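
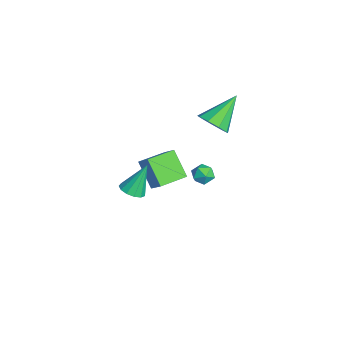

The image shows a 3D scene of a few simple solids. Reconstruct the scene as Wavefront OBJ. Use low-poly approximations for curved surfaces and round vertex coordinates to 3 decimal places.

v 3.773 -3.707 1.123
v 4.376 -3.4 1.058
v 3.547 -2.933 2.677
v 4.118 -3.164 0.903
v 3.75 -3.1 0.818
v 3.389 -3.229 0.829
v 3.15 -3.51 0.934
v 3.11 -3.853 1.1
v 3.279 -4.15 1.272
v 3.606 -4.306 1.398
v 3.986 -4.272 1.436
v 4.298 -4.059 1.375
v 4.444 -3.734 1.234
v -3.084 -2.244 -2.802
v -2.365 -1.884 -2.066
v -3.772 -0.756 -2.856
v -3.052 -0.396 -2.121
v -1.988 -1.784 -4.099
v -1.268 -1.424 -3.364
v -2.675 -0.296 -4.154
v -1.956 0.064 -3.418
v -0.443 1.031 1.797
v 0.37 1.157 2.208
v -1.317 2.409 3.103
v 0.303 1.564 1.733
v -0.113 1.722 1.288
v -0.684 1.556 1.081
v -1.142 1.145 1.21
v -1.273 0.679 1.613
v -1.016 0.379 2.102
v -0.491 0.383 2.449
v 0.056 0.69 2.491
v 1.524 0.541 0.187
v 2.031 0.185 -0.016
v 0.929 0.135 -0.584
v 1.436 -0.221 -0.787
v 1.149 -0.358 -0.218
v 1.517 -0.107 0.259
v 1.443 0.427 -0.859
v 1.811 0.678 -0.382
v 1.981 0.115 -0.662
v 1.799 -0.37 -0.266
v 1.161 0.69 -0.334
v 0.979 0.205 0.062
f 2 1 4
f 2 4 3
f 4 1 5
f 4 5 3
f 5 1 6
f 5 6 3
f 6 1 7
f 6 7 3
f 7 1 8
f 7 8 3
f 8 1 9
f 8 9 3
f 9 1 10
f 9 10 3
f 10 1 11
f 10 11 3
f 11 1 12
f 11 12 3
f 12 1 13
f 12 13 3
f 13 1 2
f 13 2 3
f 15 17 14
f 18 15 14
f 14 17 16
f 16 18 14
f 15 21 17
f 19 15 18
f 19 21 15
f 17 21 16
f 20 18 16
f 16 21 20
f 20 19 18
f 21 19 20
f 23 22 25
f 23 25 24
f 25 22 26
f 25 26 24
f 26 22 27
f 26 27 24
f 27 22 28
f 27 28 24
f 28 22 29
f 28 29 24
f 29 22 30
f 29 30 24
f 30 22 31
f 30 31 24
f 31 22 32
f 31 32 24
f 32 22 23
f 32 23 24
f 33 44 38
f 33 38 34
f 33 34 40
f 33 40 43
f 33 43 44
f 34 38 42
f 38 44 37
f 44 43 35
f 43 40 39
f 40 34 41
f 36 42 37
f 36 37 35
f 36 35 39
f 36 39 41
f 36 41 42
f 37 42 38
f 35 37 44
f 39 35 43
f 41 39 40
f 42 41 34



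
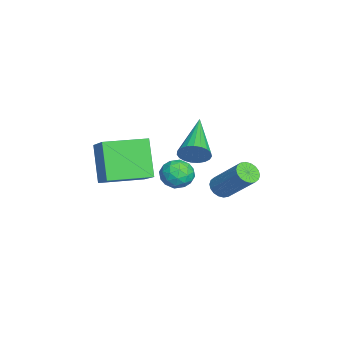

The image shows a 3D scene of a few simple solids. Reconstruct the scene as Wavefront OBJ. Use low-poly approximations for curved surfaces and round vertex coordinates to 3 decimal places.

v 1.883 -0.55 -0.097
v 2.104 -0.826 0.461
v -0.063 -0.43 0.737
v 2.142 -0.558 0.51
v 2.135 -0.29 0.455
v 2.084 -0.066 0.304
v 1.999 0.074 0.085
v 1.893 0.106 -0.167
v 1.786 0.025 -0.406
v 1.695 -0.156 -0.591
v 1.637 -0.404 -0.692
v 1.621 -0.678 -0.689
v 1.651 -0.93 -0.584
v 1.721 -1.116 -0.394
v 1.818 -1.204 -0.153
v 1.927 -1.179 0.097
v 2.028 -1.045 0.315
v 2.043 0.47 -1.745
v 2.441 0.573 -2.065
v 3.234 1.574 -0.754
v 2.837 1.47 -0.435
v 2.294 0.746 -2.108
v 3.087 1.747 -0.797
v 2.097 0.864 -2.079
v 2.89 1.865 -0.769
v 1.89 0.905 -1.985
v 2.683 1.906 -0.674
v 1.713 0.859 -1.843
v 2.506 1.86 -0.532
v 1.601 0.736 -1.681
v 2.395 1.737 -0.371
v 1.578 0.56 -1.533
v 2.371 1.561 -0.222
v 1.646 0.366 -1.426
v 2.439 1.367 -0.115
v 1.793 0.193 -1.383
v 2.586 1.194 -0.072
v 1.99 0.075 -1.411
v 2.783 1.076 -0.101
v 2.197 0.034 -1.506
v 2.99 1.035 -0.195
v 2.374 0.08 -1.648
v 3.167 1.081 -0.337
v 2.485 0.203 -1.809
v 3.279 1.204 -0.499
v 2.509 0.379 -1.958
v 3.302 1.38 -0.647
v 0.325 -0.581 -2.22
v 0.581 -0.854 -1.586
v 0.119 -1.686 -2.614
v 0.375 -1.959 -1.98
v -0.262 -1.591 -1.991
v -0.135 -0.909 -1.748
v 0.835 -1.631 -2.452
v 0.962 -0.949 -2.209
v 0.896 -1.503 -1.73
v 0.218 -1.479 -1.445
v 0.482 -1.061 -2.755
v -0.196 -1.037 -2.47
v 0.471 -0.62 -1.869
v 0.229 -1.92 -2.331
v -0.146 -1.703 -2.338
v 0.005 -1.864 -1.966
v 0.05 -0.652 -1.964
v 0.2 -0.813 -1.591
v -0.295 -1.246 -1.829
v 0.5 -1.727 -2.609
v 0.65 -1.888 -2.236
v 0.695 -0.676 -2.234
v 0.846 -0.837 -1.862
v 0.995 -1.294 -2.371
v 0.807 -1.163 -1.58
v 0.686 -1.812 -1.812
v 0.956 -1.62 -2.089
v 1.031 -1.218 -1.946
v 0.408 -1.148 -1.413
v 0.287 -1.798 -1.644
v -0.087 -1.582 -1.651
v -0.013 -1.18 -1.508
v 0.594 -1.53 -1.497
v 0.413 -0.742 -2.556
v 0.292 -1.392 -2.787
v 0.713 -1.36 -2.692
v 0.787 -0.958 -2.549
v 0.014 -0.728 -2.388
v -0.107 -1.377 -2.62
v -0.331 -1.322 -2.254
v -0.256 -0.92 -2.111
v 0.106 -1.01 -2.703
v 2.021 -4.149 -1.68
v 1.051 -4.398 -0.184
v 1.494 -2.45 -1.739
v 0.523 -2.698 -0.243
v 3.417 -3.682 -0.697
v 2.446 -3.93 0.799
v 2.889 -1.982 -0.756
v 1.919 -2.231 0.74
f 2 1 4
f 2 4 3
f 4 1 5
f 4 5 3
f 5 1 6
f 5 6 3
f 6 1 7
f 6 7 3
f 7 1 8
f 7 8 3
f 8 1 9
f 8 9 3
f 9 1 10
f 9 10 3
f 10 1 11
f 10 11 3
f 11 1 12
f 11 12 3
f 12 1 13
f 12 13 3
f 13 1 14
f 13 14 3
f 14 1 15
f 14 15 3
f 15 1 16
f 15 16 3
f 16 1 17
f 16 17 3
f 17 1 2
f 17 2 3
f 19 18 22
f 19 22 20
f 20 22 23
f 20 23 21
f 22 18 24
f 22 24 23
f 23 24 25
f 23 25 21
f 24 18 26
f 24 26 25
f 25 26 27
f 25 27 21
f 26 18 28
f 26 28 27
f 27 28 29
f 27 29 21
f 28 18 30
f 28 30 29
f 29 30 31
f 29 31 21
f 30 18 32
f 30 32 31
f 31 32 33
f 31 33 21
f 32 18 34
f 32 34 33
f 33 34 35
f 33 35 21
f 34 18 36
f 34 36 35
f 35 36 37
f 35 37 21
f 36 18 38
f 36 38 37
f 37 38 39
f 37 39 21
f 38 18 40
f 38 40 39
f 39 40 41
f 39 41 21
f 40 18 42
f 40 42 41
f 41 42 43
f 41 43 21
f 42 18 44
f 42 44 43
f 43 44 45
f 43 45 21
f 44 18 46
f 44 46 45
f 45 46 47
f 45 47 21
f 46 18 19
f 46 19 47
f 47 19 20
f 47 20 21
f 48 85 64
f 85 59 88
f 64 88 53
f 85 88 64
f 48 64 60
f 64 53 65
f 60 65 49
f 64 65 60
f 48 60 69
f 60 49 70
f 69 70 55
f 60 70 69
f 48 69 81
f 69 55 84
f 81 84 58
f 69 84 81
f 48 81 85
f 81 58 89
f 85 89 59
f 81 89 85
f 49 65 76
f 65 53 79
f 76 79 57
f 65 79 76
f 53 88 66
f 88 59 87
f 66 87 52
f 88 87 66
f 59 89 86
f 89 58 82
f 86 82 50
f 89 82 86
f 58 84 83
f 84 55 71
f 83 71 54
f 84 71 83
f 55 70 75
f 70 49 72
f 75 72 56
f 70 72 75
f 51 77 63
f 77 57 78
f 63 78 52
f 77 78 63
f 51 63 61
f 63 52 62
f 61 62 50
f 63 62 61
f 51 61 68
f 61 50 67
f 68 67 54
f 61 67 68
f 51 68 73
f 68 54 74
f 73 74 56
f 68 74 73
f 51 73 77
f 73 56 80
f 77 80 57
f 73 80 77
f 52 78 66
f 78 57 79
f 66 79 53
f 78 79 66
f 50 62 86
f 62 52 87
f 86 87 59
f 62 87 86
f 54 67 83
f 67 50 82
f 83 82 58
f 67 82 83
f 56 74 75
f 74 54 71
f 75 71 55
f 74 71 75
f 57 80 76
f 80 56 72
f 76 72 49
f 80 72 76
f 91 93 90
f 94 91 90
f 90 93 92
f 92 94 90
f 91 97 93
f 95 91 94
f 95 97 91
f 93 97 92
f 96 94 92
f 92 97 96
f 96 95 94
f 97 95 96



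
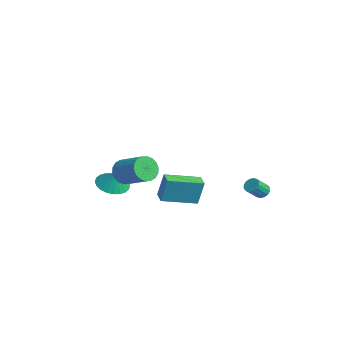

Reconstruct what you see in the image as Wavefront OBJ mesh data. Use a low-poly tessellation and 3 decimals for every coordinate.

v -2.153 -2.498 -2.764
v -1.273 -2.786 -3.114
v -1.707 -2.362 -1.756
v -1.257 -2.404 -3.173
v -1.377 -2.037 -3.17
v -1.615 -1.74 -3.104
v -1.935 -1.559 -2.987
v -2.288 -1.52 -2.836
v -2.621 -1.63 -2.674
v -2.883 -1.873 -2.525
v -3.033 -2.21 -2.413
v -3.049 -2.592 -2.354
v -2.929 -2.959 -2.358
v -2.691 -3.256 -2.423
v -2.371 -3.438 -2.54
v -2.018 -3.476 -2.691
v -1.685 -3.366 -2.853
v -1.423 -3.123 -3.002
v 0.305 -0.815 -2.766
v 0.472 -0.494 -1.217
v 0.601 1.214 -3.219
v 0.768 1.536 -1.67
v 1.172 -0.956 -2.83
v 1.339 -0.634 -1.281
v 1.468 1.074 -3.283
v 1.635 1.395 -1.734
v 3.101 4.147 -2.153
v 3.378 3.903 -2.49
v 3.597 3.149 -1.763
v 3.319 3.393 -1.427
v 3.543 4.064 -2.372
v 3.761 3.31 -1.645
v 3.589 4.248 -2.196
v 3.807 3.494 -1.469
v 3.504 4.404 -2.008
v 3.723 3.65 -1.281
v 3.311 4.492 -1.859
v 3.53 3.738 -1.132
v 3.062 4.487 -1.789
v 3.281 3.733 -1.062
v 2.823 4.391 -1.817
v 3.042 3.637 -1.09
v 2.659 4.23 -1.935
v 2.877 3.476 -1.208
v 2.613 4.046 -2.111
v 2.831 3.292 -1.384
v 2.697 3.89 -2.299
v 2.916 3.136 -1.572
v 2.89 3.802 -2.448
v 3.109 3.048 -1.721
v 3.139 3.807 -2.518
v 3.358 3.053 -1.791
v 3.179 -3.743 0.802
v 3.645 -4.259 0.366
v 5.086 -3.612 1.143
v 4.621 -3.097 1.578
v 3.628 -3.964 0.152
v 5.07 -3.317 0.929
v 3.523 -3.625 0.066
v 4.964 -2.979 0.843
v 3.349 -3.31 0.127
v 4.79 -2.664 0.903
v 3.142 -3.08 0.32
v 4.583 -2.434 1.097
v 2.942 -2.982 0.61
v 4.383 -2.336 1.386
v 2.789 -3.035 0.937
v 4.23 -2.389 1.713
v 2.714 -3.228 1.237
v 4.155 -2.581 2.014
v 2.73 -3.523 1.451
v 4.172 -2.876 2.228
v 2.836 -3.861 1.537
v 4.277 -3.215 2.314
v 3.01 -4.176 1.477
v 4.451 -3.53 2.253
v 3.217 -4.406 1.283
v 4.658 -3.76 2.06
v 3.417 -4.504 0.994
v 4.858 -3.858 1.77
v 3.57 -4.451 0.667
v 5.011 -3.805 1.443
f 2 1 4
f 2 4 3
f 4 1 5
f 4 5 3
f 5 1 6
f 5 6 3
f 6 1 7
f 6 7 3
f 7 1 8
f 7 8 3
f 8 1 9
f 8 9 3
f 9 1 10
f 9 10 3
f 10 1 11
f 10 11 3
f 11 1 12
f 11 12 3
f 12 1 13
f 12 13 3
f 13 1 14
f 13 14 3
f 14 1 15
f 14 15 3
f 15 1 16
f 15 16 3
f 16 1 17
f 16 17 3
f 17 1 18
f 17 18 3
f 18 1 2
f 18 2 3
f 20 22 19
f 23 20 19
f 19 22 21
f 21 23 19
f 20 26 22
f 24 20 23
f 24 26 20
f 22 26 21
f 25 23 21
f 21 26 25
f 25 24 23
f 26 24 25
f 28 27 31
f 28 31 29
f 29 31 32
f 29 32 30
f 31 27 33
f 31 33 32
f 32 33 34
f 32 34 30
f 33 27 35
f 33 35 34
f 34 35 36
f 34 36 30
f 35 27 37
f 35 37 36
f 36 37 38
f 36 38 30
f 37 27 39
f 37 39 38
f 38 39 40
f 38 40 30
f 39 27 41
f 39 41 40
f 40 41 42
f 40 42 30
f 41 27 43
f 41 43 42
f 42 43 44
f 42 44 30
f 43 27 45
f 43 45 44
f 44 45 46
f 44 46 30
f 45 27 47
f 45 47 46
f 46 47 48
f 46 48 30
f 47 27 49
f 47 49 48
f 48 49 50
f 48 50 30
f 49 27 51
f 49 51 50
f 50 51 52
f 50 52 30
f 51 27 28
f 51 28 52
f 52 28 29
f 52 29 30
f 54 53 57
f 54 57 55
f 55 57 58
f 55 58 56
f 57 53 59
f 57 59 58
f 58 59 60
f 58 60 56
f 59 53 61
f 59 61 60
f 60 61 62
f 60 62 56
f 61 53 63
f 61 63 62
f 62 63 64
f 62 64 56
f 63 53 65
f 63 65 64
f 64 65 66
f 64 66 56
f 65 53 67
f 65 67 66
f 66 67 68
f 66 68 56
f 67 53 69
f 67 69 68
f 68 69 70
f 68 70 56
f 69 53 71
f 69 71 70
f 70 71 72
f 70 72 56
f 71 53 73
f 71 73 72
f 72 73 74
f 72 74 56
f 73 53 75
f 73 75 74
f 74 75 76
f 74 76 56
f 75 53 77
f 75 77 76
f 76 77 78
f 76 78 56
f 77 53 79
f 77 79 78
f 78 79 80
f 78 80 56
f 79 53 81
f 79 81 80
f 80 81 82
f 80 82 56
f 81 53 54
f 81 54 82
f 82 54 55
f 82 55 56



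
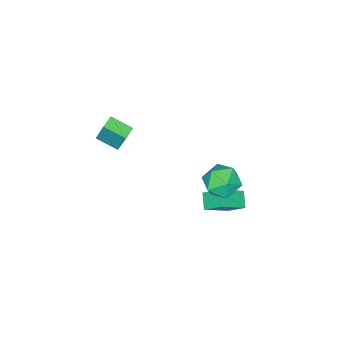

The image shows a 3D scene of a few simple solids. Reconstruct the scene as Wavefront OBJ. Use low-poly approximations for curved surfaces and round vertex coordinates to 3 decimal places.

v 1.236 -4.409 -0.172
v 1.33 -3.776 1.349
v 0.906 -3.213 -0.65
v 1 -2.579 0.87
v 2.02 -4.241 -0.29
v 2.114 -3.607 1.23
v 1.69 -3.044 -0.769
v 1.784 -2.411 0.752
v 0.533 1.605 -2.329
v 0.345 2.539 -1.551
v -0.829 2.123 -3.28
v -1.017 3.057 -2.502
v 1.137 2.183 -2.878
v 0.949 3.117 -2.1
v -0.225 2.701 -3.829
v -0.413 3.635 -3.051
v -0.022 3.283 0.186
v 0.655 3.572 -0.637
v 1.385 2.808 1.177
v 2.062 3.097 0.354
v 1.502 3.872 0.906
v 0.632 4.166 0.293
v 1.408 2.214 0.247
v 0.538 2.508 -0.366
v 1.539 2.911 -0.599
v 1.597 3.936 -0.192
v 0.443 2.444 0.732
v 0.501 3.469 1.139
f 2 4 1
f 5 2 1
f 1 4 3
f 3 5 1
f 2 8 4
f 6 2 5
f 6 8 2
f 4 8 3
f 7 5 3
f 3 8 7
f 7 6 5
f 8 6 7
f 10 12 9
f 13 10 9
f 9 12 11
f 11 13 9
f 10 16 12
f 14 10 13
f 14 16 10
f 12 16 11
f 15 13 11
f 11 16 15
f 15 14 13
f 16 14 15
f 17 28 22
f 17 22 18
f 17 18 24
f 17 24 27
f 17 27 28
f 18 22 26
f 22 28 21
f 28 27 19
f 27 24 23
f 24 18 25
f 20 26 21
f 20 21 19
f 20 19 23
f 20 23 25
f 20 25 26
f 21 26 22
f 19 21 28
f 23 19 27
f 25 23 24
f 26 25 18



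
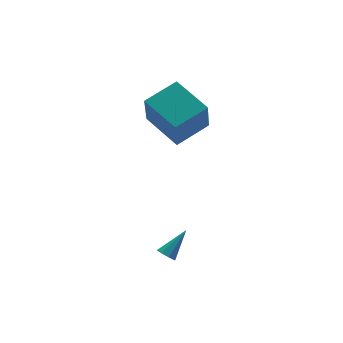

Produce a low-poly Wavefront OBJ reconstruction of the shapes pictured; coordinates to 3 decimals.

v -1.702 2.296 2.458
v -2.19 1.607 4.304
v -2.127 4.333 3.106
v -2.615 3.644 4.952
v 0.095 2.496 3.008
v -0.393 1.807 4.854
v -0.33 4.533 3.656
v -0.818 3.844 5.502
v -4.287 -1.227 -1.621
v -3.985 -1.104 -2
v -3.113 -0.953 -0.599
v -4.175 -0.803 -1.862
v -4.431 -0.749 -1.583
v -4.603 -0.976 -1.326
v -4.589 -1.349 -1.242
v -4.398 -1.65 -1.38
v -4.142 -1.704 -1.66
v -3.971 -1.477 -1.917
f 2 4 1
f 5 2 1
f 1 4 3
f 3 5 1
f 2 8 4
f 6 2 5
f 6 8 2
f 4 8 3
f 7 5 3
f 3 8 7
f 7 6 5
f 8 6 7
f 10 9 12
f 10 12 11
f 12 9 13
f 12 13 11
f 13 9 14
f 13 14 11
f 14 9 15
f 14 15 11
f 15 9 16
f 15 16 11
f 16 9 17
f 16 17 11
f 17 9 18
f 17 18 11
f 18 9 10
f 18 10 11



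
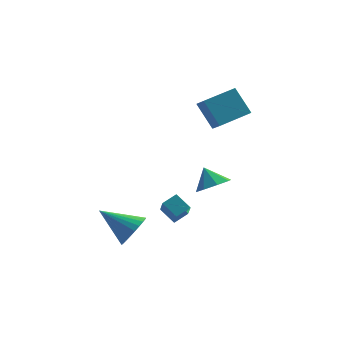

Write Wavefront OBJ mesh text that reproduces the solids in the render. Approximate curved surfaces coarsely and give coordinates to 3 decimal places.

v 1.74 -1.404 -1.606
v 2.385 -0.727 -1.866
v 1.38 -0.696 -0.654
v 1.724 -0.629 -2.189
v 1.072 -0.985 -2.171
v 0.812 -1.586 -1.822
v 1.096 -2.081 -1.346
v 1.757 -2.179 -1.023
v 2.408 -1.823 -1.041
v 2.668 -1.222 -1.39
v 1.268 0.622 3.229
v 1.46 -0.184 3.89
v 3.016 1.315 3.568
v 3.207 0.509 4.228
v 1.893 -0.309 1.912
v 2.084 -1.115 2.572
v 3.64 0.384 2.25
v 3.832 -0.422 2.911
v -0.326 -2.365 -2.975
v -0.9 -1.64 -2.399
v -0.273 -1.47 -4.05
v -0.847 -0.744 -3.474
v 0.447 -2.016 -2.646
v -0.127 -1.29 -2.07
v 0.5 -1.12 -3.721
v -0.074 -0.395 -3.145
v -2.645 -3.389 -3.04
v -1.99 -2.728 -2.675
v -4.195 -2.451 -1.96
v -2.107 -2.547 -3
v -2.306 -2.495 -3.332
v -2.557 -2.578 -3.619
v -2.821 -2.785 -3.818
v -3.059 -3.084 -3.898
v -3.233 -3.43 -3.848
v -3.318 -3.769 -3.675
v -3.3 -4.051 -3.406
v -3.183 -4.231 -3.081
v -2.984 -4.284 -2.749
v -2.733 -4.2 -2.462
v -2.469 -3.993 -2.263
v -2.231 -3.694 -2.183
v -2.057 -3.349 -2.233
v -1.972 -3.01 -2.406
f 2 1 4
f 2 4 3
f 4 1 5
f 4 5 3
f 5 1 6
f 5 6 3
f 6 1 7
f 6 7 3
f 7 1 8
f 7 8 3
f 8 1 9
f 8 9 3
f 9 1 10
f 9 10 3
f 10 1 2
f 10 2 3
f 12 14 11
f 15 12 11
f 11 14 13
f 13 15 11
f 12 18 14
f 16 12 15
f 16 18 12
f 14 18 13
f 17 15 13
f 13 18 17
f 17 16 15
f 18 16 17
f 20 22 19
f 23 20 19
f 19 22 21
f 21 23 19
f 20 26 22
f 24 20 23
f 24 26 20
f 22 26 21
f 25 23 21
f 21 26 25
f 25 24 23
f 26 24 25
f 28 27 30
f 28 30 29
f 30 27 31
f 30 31 29
f 31 27 32
f 31 32 29
f 32 27 33
f 32 33 29
f 33 27 34
f 33 34 29
f 34 27 35
f 34 35 29
f 35 27 36
f 35 36 29
f 36 27 37
f 36 37 29
f 37 27 38
f 37 38 29
f 38 27 39
f 38 39 29
f 39 27 40
f 39 40 29
f 40 27 41
f 40 41 29
f 41 27 42
f 41 42 29
f 42 27 43
f 42 43 29
f 43 27 44
f 43 44 29
f 44 27 28
f 44 28 29



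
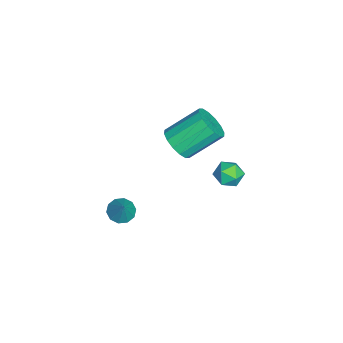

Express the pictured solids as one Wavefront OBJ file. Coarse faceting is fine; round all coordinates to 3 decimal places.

v -3.046 -2.337 -3.848
v -2.496 -2.391 -4.19
v -2.354 -2.103 -2.772
v -2.612 -2.006 -4.2
v -2.893 -1.748 -4.075
v -3.233 -1.715 -3.863
v -3.501 -1.919 -3.645
v -3.596 -2.284 -3.505
v -3.481 -2.668 -3.495
v -3.2 -2.927 -3.62
v -2.86 -2.96 -3.832
v -2.591 -2.755 -4.05
v -3.225 0.065 1.104
v -2.526 0.513 0.88
v -3.056 1.904 2.013
v -3.755 1.455 2.236
v -2.839 0.633 0.587
v -3.368 2.024 1.719
v -3.255 0.6 0.432
v -3.784 1.991 1.564
v -3.663 0.425 0.457
v -4.192 1.815 1.589
v -3.954 0.152 0.655
v -4.483 1.543 1.788
v -4.05 -0.143 0.974
v -4.579 1.247 2.106
v -3.924 -0.384 1.327
v -4.454 1.007 2.46
v -3.612 -0.504 1.621
v -4.141 0.887 2.753
v -3.196 -0.471 1.776
v -3.725 0.92 2.908
v -2.788 -0.295 1.751
v -3.317 1.095 2.883
v -2.497 -0.023 1.552
v -3.026 1.368 2.685
v -2.401 0.273 1.234
v -2.93 1.663 2.366
v -3.07 2.595 -0.701
v -2.783 2.986 -0.176
v -2.637 1.634 -0.224
v -2.35 2.025 0.301
v -3.06 1.95 0.259
v -3.327 2.544 -0.036
v -2.093 2.076 -0.364
v -2.36 2.67 -0.659
v -2.179 2.665 0.033
v -2.776 2.587 0.418
v -2.644 2.033 -0.818
v -3.241 1.955 -0.433
f 2 1 4
f 2 4 3
f 4 1 5
f 4 5 3
f 5 1 6
f 5 6 3
f 6 1 7
f 6 7 3
f 7 1 8
f 7 8 3
f 8 1 9
f 8 9 3
f 9 1 10
f 9 10 3
f 10 1 11
f 10 11 3
f 11 1 12
f 11 12 3
f 12 1 2
f 12 2 3
f 14 13 17
f 14 17 15
f 15 17 18
f 15 18 16
f 17 13 19
f 17 19 18
f 18 19 20
f 18 20 16
f 19 13 21
f 19 21 20
f 20 21 22
f 20 22 16
f 21 13 23
f 21 23 22
f 22 23 24
f 22 24 16
f 23 13 25
f 23 25 24
f 24 25 26
f 24 26 16
f 25 13 27
f 25 27 26
f 26 27 28
f 26 28 16
f 27 13 29
f 27 29 28
f 28 29 30
f 28 30 16
f 29 13 31
f 29 31 30
f 30 31 32
f 30 32 16
f 31 13 33
f 31 33 32
f 32 33 34
f 32 34 16
f 33 13 35
f 33 35 34
f 34 35 36
f 34 36 16
f 35 13 37
f 35 37 36
f 36 37 38
f 36 38 16
f 37 13 14
f 37 14 38
f 38 14 15
f 38 15 16
f 39 50 44
f 39 44 40
f 39 40 46
f 39 46 49
f 39 49 50
f 40 44 48
f 44 50 43
f 50 49 41
f 49 46 45
f 46 40 47
f 42 48 43
f 42 43 41
f 42 41 45
f 42 45 47
f 42 47 48
f 43 48 44
f 41 43 50
f 45 41 49
f 47 45 46
f 48 47 40



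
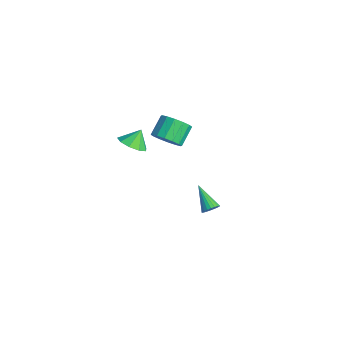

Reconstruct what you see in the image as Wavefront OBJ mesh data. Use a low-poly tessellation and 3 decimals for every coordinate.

v -3.394 -4.223 -1.596
v -2.704 -4.644 -1.137
v -3.606 -3.597 -0.704
v -2.482 -4.133 -1.444
v -2.687 -3.664 -1.821
v -3.223 -3.456 -2.094
v -3.84 -3.608 -2.133
v -4.248 -4.047 -1.921
v -4.257 -4.569 -1.557
v -3.862 -4.929 -1.211
v -3.249 -4.958 -1.045
v -3.486 -2.159 -2.012
v -2.843 -1.471 -2.198
v -3.531 -0.594 -1.334
v -4.174 -1.281 -1.148
v -3.197 -1.411 -2.541
v -3.886 -0.534 -1.678
v -3.629 -1.552 -2.742
v -4.318 -0.675 -1.879
v -4.023 -1.856 -2.748
v -4.711 -0.979 -1.884
v -4.272 -2.24 -2.556
v -4.961 -1.363 -1.693
v -4.311 -2.603 -2.218
v -5 -1.726 -1.355
v -4.129 -2.846 -1.826
v -4.817 -1.969 -0.962
v -3.774 -2.906 -1.482
v -4.463 -2.029 -0.619
v -3.342 -2.765 -1.281
v -4.031 -1.888 -0.418
v -2.949 -2.461 -1.276
v -3.637 -1.584 -0.412
v -2.699 -2.077 -1.467
v -3.388 -1.2 -0.604
v -2.66 -1.714 -1.805
v -3.349 -0.837 -0.942
v 3.836 -2.414 -1.608
v 4.132 -2.324 -1.177
v 2.504 -2.606 -0.652
v 4.065 -2.121 -1.23
v 3.958 -1.969 -1.348
v 3.83 -1.893 -1.511
v 3.704 -1.908 -1.691
v 3.6 -2.01 -1.856
v 3.537 -2.182 -1.978
v 3.525 -2.394 -2.037
v 3.568 -2.61 -2.021
v 3.657 -2.792 -1.933
v 3.776 -2.908 -1.79
v 3.906 -2.94 -1.615
v 4.024 -2.88 -1.438
v 4.11 -2.74 -1.291
v 4.148 -2.543 -1.199
f 2 1 4
f 2 4 3
f 4 1 5
f 4 5 3
f 5 1 6
f 5 6 3
f 6 1 7
f 6 7 3
f 7 1 8
f 7 8 3
f 8 1 9
f 8 9 3
f 9 1 10
f 9 10 3
f 10 1 11
f 10 11 3
f 11 1 2
f 11 2 3
f 13 12 16
f 13 16 14
f 14 16 17
f 14 17 15
f 16 12 18
f 16 18 17
f 17 18 19
f 17 19 15
f 18 12 20
f 18 20 19
f 19 20 21
f 19 21 15
f 20 12 22
f 20 22 21
f 21 22 23
f 21 23 15
f 22 12 24
f 22 24 23
f 23 24 25
f 23 25 15
f 24 12 26
f 24 26 25
f 25 26 27
f 25 27 15
f 26 12 28
f 26 28 27
f 27 28 29
f 27 29 15
f 28 12 30
f 28 30 29
f 29 30 31
f 29 31 15
f 30 12 32
f 30 32 31
f 31 32 33
f 31 33 15
f 32 12 34
f 32 34 33
f 33 34 35
f 33 35 15
f 34 12 36
f 34 36 35
f 35 36 37
f 35 37 15
f 36 12 13
f 36 13 37
f 37 13 14
f 37 14 15
f 39 38 41
f 39 41 40
f 41 38 42
f 41 42 40
f 42 38 43
f 42 43 40
f 43 38 44
f 43 44 40
f 44 38 45
f 44 45 40
f 45 38 46
f 45 46 40
f 46 38 47
f 46 47 40
f 47 38 48
f 47 48 40
f 48 38 49
f 48 49 40
f 49 38 50
f 49 50 40
f 50 38 51
f 50 51 40
f 51 38 52
f 51 52 40
f 52 38 53
f 52 53 40
f 53 38 54
f 53 54 40
f 54 38 39
f 54 39 40



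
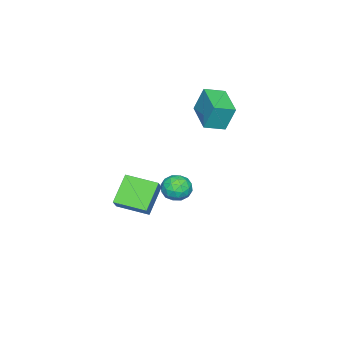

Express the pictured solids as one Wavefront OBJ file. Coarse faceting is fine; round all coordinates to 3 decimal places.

v -2.725 -2.109 -3.867
v -2.371 -1.698 -3.385
v -1.809 -2.842 -3.915
v -1.455 -2.431 -3.433
v -2.037 -2.812 -3.226
v -2.603 -2.359 -3.197
v -1.577 -2.181 -4.103
v -2.143 -1.728 -4.074
v -1.662 -1.742 -3.531
v -1.946 -2.132 -2.989
v -2.234 -2.408 -4.311
v -2.518 -2.798 -3.769
v -2.628 -1.839 -3.622
v -1.552 -2.701 -3.678
v -1.894 -2.925 -3.556
v -1.686 -2.683 -3.273
v -2.765 -2.228 -3.511
v -2.557 -1.986 -3.228
v -2.36 -2.641 -3.135
v -1.623 -2.554 -4.072
v -1.415 -2.312 -3.789
v -2.494 -1.857 -4.027
v -2.286 -1.615 -3.744
v -1.82 -1.899 -4.165
v -2.003 -1.624 -3.425
v -1.465 -2.054 -3.453
v -1.537 -1.907 -3.846
v -1.869 -1.641 -3.829
v -2.17 -1.853 -3.106
v -1.632 -2.284 -3.134
v -1.974 -2.508 -3.013
v -2.307 -2.241 -2.996
v -1.753 -1.879 -3.192
v -2.548 -2.256 -4.166
v -2.01 -2.687 -4.194
v -1.873 -2.299 -4.304
v -2.206 -2.032 -4.287
v -2.715 -2.486 -3.847
v -2.177 -2.916 -3.875
v -2.311 -2.899 -3.471
v -2.643 -2.633 -3.454
v -2.427 -2.661 -4.108
v -3.628 -1.256 0.582
v -3.731 -0.841 1.799
v -2.464 -0.192 0.317
v -2.566 0.223 1.534
v -2.954 -1.923 0.866
v -3.056 -1.508 2.083
v -1.789 -0.859 0.601
v -1.892 -0.444 1.818
v 1.406 -2.596 -1.242
v 2.035 -2.383 -0.577
v 1.168 -1.223 -1.456
v 1.797 -1.01 -0.791
v 2.463 -2.57 -2.249
v 3.092 -2.357 -1.584
v 2.225 -1.197 -2.463
v 2.854 -0.984 -1.798
f 1 38 17
f 38 12 41
f 17 41 6
f 38 41 17
f 1 17 13
f 17 6 18
f 13 18 2
f 17 18 13
f 1 13 22
f 13 2 23
f 22 23 8
f 13 23 22
f 1 22 34
f 22 8 37
f 34 37 11
f 22 37 34
f 1 34 38
f 34 11 42
f 38 42 12
f 34 42 38
f 2 18 29
f 18 6 32
f 29 32 10
f 18 32 29
f 6 41 19
f 41 12 40
f 19 40 5
f 41 40 19
f 12 42 39
f 42 11 35
f 39 35 3
f 42 35 39
f 11 37 36
f 37 8 24
f 36 24 7
f 37 24 36
f 8 23 28
f 23 2 25
f 28 25 9
f 23 25 28
f 4 30 16
f 30 10 31
f 16 31 5
f 30 31 16
f 4 16 14
f 16 5 15
f 14 15 3
f 16 15 14
f 4 14 21
f 14 3 20
f 21 20 7
f 14 20 21
f 4 21 26
f 21 7 27
f 26 27 9
f 21 27 26
f 4 26 30
f 26 9 33
f 30 33 10
f 26 33 30
f 5 31 19
f 31 10 32
f 19 32 6
f 31 32 19
f 3 15 39
f 15 5 40
f 39 40 12
f 15 40 39
f 7 20 36
f 20 3 35
f 36 35 11
f 20 35 36
f 9 27 28
f 27 7 24
f 28 24 8
f 27 24 28
f 10 33 29
f 33 9 25
f 29 25 2
f 33 25 29
f 44 46 43
f 47 44 43
f 43 46 45
f 45 47 43
f 44 50 46
f 48 44 47
f 48 50 44
f 46 50 45
f 49 47 45
f 45 50 49
f 49 48 47
f 50 48 49
f 52 54 51
f 55 52 51
f 51 54 53
f 53 55 51
f 52 58 54
f 56 52 55
f 56 58 52
f 54 58 53
f 57 55 53
f 53 58 57
f 57 56 55
f 58 56 57



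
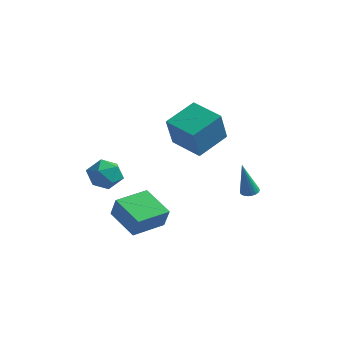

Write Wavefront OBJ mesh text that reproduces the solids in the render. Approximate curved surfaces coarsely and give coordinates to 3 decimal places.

v 3.711 0.543 0.127
v 4.161 0.767 0.218
v 3.589 -0.043 2.193
v 4.024 0.925 0.255
v 3.834 1.017 0.269
v 3.622 1.027 0.26
v 3.426 0.954 0.227
v 3.279 0.809 0.177
v 3.207 0.618 0.119
v 3.222 0.414 0.062
v 3.322 0.233 0.016
v 3.489 0.105 -0.01
v 3.695 0.053 -0.013
v 3.903 0.085 0.009
v 4.078 0.197 0.051
v 4.19 0.368 0.107
v 4.219 0.57 0.165
v -4.147 -1.724 0.7
v -3.46 -1.456 -0.064
v -3.14 -3.044 1.144
v -2.453 -2.776 0.38
v -2.57 -2.152 1.231
v -3.192 -1.336 0.957
v -3.408 -3.164 0.123
v -4.03 -2.348 -0.151
v -3.003 -2.346 -0.42
v -2.485 -1.721 0.264
v -4.115 -2.779 0.816
v -3.597 -2.154 1.5
v -1.823 1.762 1.717
v -1.601 0.82 3.626
v -1.32 3.604 2.568
v -1.097 2.661 4.476
v 0.097 1.419 1.324
v 0.32 0.476 3.232
v 0.601 3.26 2.174
v 0.823 2.318 4.083
v -1.541 -4.195 -0.987
v -1.054 -4.418 0.209
v -0.94 -2.343 -0.887
v -0.453 -2.565 0.309
v 0.193 -4.715 -1.789
v 0.68 -4.937 -0.593
v 0.794 -2.862 -1.689
v 1.281 -3.085 -0.493
f 2 1 4
f 2 4 3
f 4 1 5
f 4 5 3
f 5 1 6
f 5 6 3
f 6 1 7
f 6 7 3
f 7 1 8
f 7 8 3
f 8 1 9
f 8 9 3
f 9 1 10
f 9 10 3
f 10 1 11
f 10 11 3
f 11 1 12
f 11 12 3
f 12 1 13
f 12 13 3
f 13 1 14
f 13 14 3
f 14 1 15
f 14 15 3
f 15 1 16
f 15 16 3
f 16 1 17
f 16 17 3
f 17 1 2
f 17 2 3
f 18 29 23
f 18 23 19
f 18 19 25
f 18 25 28
f 18 28 29
f 19 23 27
f 23 29 22
f 29 28 20
f 28 25 24
f 25 19 26
f 21 27 22
f 21 22 20
f 21 20 24
f 21 24 26
f 21 26 27
f 22 27 23
f 20 22 29
f 24 20 28
f 26 24 25
f 27 26 19
f 31 33 30
f 34 31 30
f 30 33 32
f 32 34 30
f 31 37 33
f 35 31 34
f 35 37 31
f 33 37 32
f 36 34 32
f 32 37 36
f 36 35 34
f 37 35 36
f 39 41 38
f 42 39 38
f 38 41 40
f 40 42 38
f 39 45 41
f 43 39 42
f 43 45 39
f 41 45 40
f 44 42 40
f 40 45 44
f 44 43 42
f 45 43 44



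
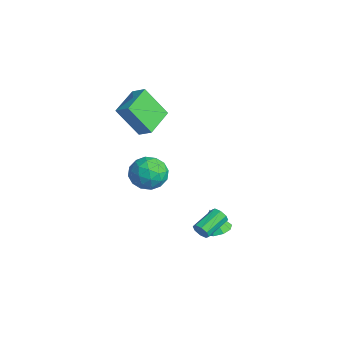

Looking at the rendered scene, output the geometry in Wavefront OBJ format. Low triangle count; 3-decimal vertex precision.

v 2.003 -1.445 -2.965
v 2.825 -1.438 -2.79
v 1.717 -1.675 -1.615
v 2.647 -0.952 -2.745
v 2.223 -0.655 -2.784
v 1.716 -0.659 -2.892
v 1.318 -0.963 -3.028
v 1.182 -1.451 -3.141
v 1.359 -1.937 -3.186
v 1.783 -2.235 -3.147
v 2.29 -2.23 -3.039
v 2.688 -1.926 -2.903
v 3.489 -3.035 -1.585
v 3.64 -2.816 -2.032
v 3.103 -1.486 -1.562
v 2.951 -1.705 -1.115
v 3.27 -2.959 -2.05
v 2.732 -1.629 -1.581
v 3.027 -3.147 -1.797
v 2.49 -1.817 -1.327
v 3.055 -3.269 -1.419
v 2.518 -1.939 -0.949
v 3.337 -3.254 -1.138
v 2.8 -1.924 -0.668
v 3.708 -3.111 -1.119
v 3.17 -1.781 -0.65
v 3.95 -2.923 -1.373
v 3.413 -1.593 -0.903
v 3.922 -2.801 -1.751
v 3.385 -1.471 -1.281
v -3.646 -2.33 -1.297
v -2.555 -2.015 -1.325
v -3.145 -4.085 -1.515
v -2.054 -3.77 -1.543
v -2.643 -3.691 -0.575
v -2.953 -2.606 -0.441
v -2.747 -3.494 -2.399
v -3.057 -2.409 -2.265
v -2 -2.734 -2.007
v -1.935 -2.856 -0.879
v -3.765 -3.244 -1.961
v -3.7 -3.366 -0.833
v -3.144 -2.019 -1.292
v -2.556 -4.081 -1.548
v -2.902 -4.035 -0.979
v -2.261 -3.85 -0.996
v -3.378 -2.366 -0.772
v -2.737 -2.181 -0.789
v -2.789 -3.166 -0.348
v -2.963 -3.919 -2.051
v -2.322 -3.734 -2.068
v -3.439 -2.25 -1.844
v -2.798 -2.065 -1.861
v -2.911 -2.934 -2.492
v -2.177 -2.256 -1.709
v -1.883 -3.288 -1.837
v -2.29 -3.125 -2.34
v -2.472 -2.488 -2.261
v -2.139 -2.328 -1.046
v -1.845 -3.359 -1.175
v -2.191 -3.313 -0.606
v -2.373 -2.675 -0.527
v -1.813 -2.751 -1.447
v -3.855 -2.741 -1.665
v -3.561 -3.772 -1.794
v -3.327 -3.425 -2.313
v -3.509 -2.787 -2.234
v -3.817 -2.812 -1.003
v -3.523 -3.844 -1.131
v -3.228 -3.612 -0.579
v -3.41 -2.975 -0.5
v -3.887 -3.349 -1.393
v -2.89 -3.546 1.766
v -3.553 -4.56 3.505
v -3.972 -2.118 2.187
v -4.634 -3.132 3.927
v -2.166 -3.148 2.273
v -2.828 -4.162 4.013
v -3.247 -1.72 2.695
v -3.91 -2.734 4.434
f 2 1 4
f 2 4 3
f 4 1 5
f 4 5 3
f 5 1 6
f 5 6 3
f 6 1 7
f 6 7 3
f 7 1 8
f 7 8 3
f 8 1 9
f 8 9 3
f 9 1 10
f 9 10 3
f 10 1 11
f 10 11 3
f 11 1 12
f 11 12 3
f 12 1 2
f 12 2 3
f 14 13 17
f 14 17 15
f 15 17 18
f 15 18 16
f 17 13 19
f 17 19 18
f 18 19 20
f 18 20 16
f 19 13 21
f 19 21 20
f 20 21 22
f 20 22 16
f 21 13 23
f 21 23 22
f 22 23 24
f 22 24 16
f 23 13 25
f 23 25 24
f 24 25 26
f 24 26 16
f 25 13 27
f 25 27 26
f 26 27 28
f 26 28 16
f 27 13 29
f 27 29 28
f 28 29 30
f 28 30 16
f 29 13 14
f 29 14 30
f 30 14 15
f 30 15 16
f 31 68 47
f 68 42 71
f 47 71 36
f 68 71 47
f 31 47 43
f 47 36 48
f 43 48 32
f 47 48 43
f 31 43 52
f 43 32 53
f 52 53 38
f 43 53 52
f 31 52 64
f 52 38 67
f 64 67 41
f 52 67 64
f 31 64 68
f 64 41 72
f 68 72 42
f 64 72 68
f 32 48 59
f 48 36 62
f 59 62 40
f 48 62 59
f 36 71 49
f 71 42 70
f 49 70 35
f 71 70 49
f 42 72 69
f 72 41 65
f 69 65 33
f 72 65 69
f 41 67 66
f 67 38 54
f 66 54 37
f 67 54 66
f 38 53 58
f 53 32 55
f 58 55 39
f 53 55 58
f 34 60 46
f 60 40 61
f 46 61 35
f 60 61 46
f 34 46 44
f 46 35 45
f 44 45 33
f 46 45 44
f 34 44 51
f 44 33 50
f 51 50 37
f 44 50 51
f 34 51 56
f 51 37 57
f 56 57 39
f 51 57 56
f 34 56 60
f 56 39 63
f 60 63 40
f 56 63 60
f 35 61 49
f 61 40 62
f 49 62 36
f 61 62 49
f 33 45 69
f 45 35 70
f 69 70 42
f 45 70 69
f 37 50 66
f 50 33 65
f 66 65 41
f 50 65 66
f 39 57 58
f 57 37 54
f 58 54 38
f 57 54 58
f 40 63 59
f 63 39 55
f 59 55 32
f 63 55 59
f 74 76 73
f 77 74 73
f 73 76 75
f 75 77 73
f 74 80 76
f 78 74 77
f 78 80 74
f 76 80 75
f 79 77 75
f 75 80 79
f 79 78 77
f 80 78 79



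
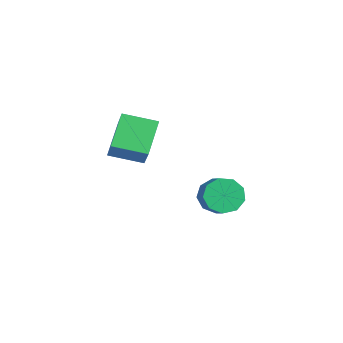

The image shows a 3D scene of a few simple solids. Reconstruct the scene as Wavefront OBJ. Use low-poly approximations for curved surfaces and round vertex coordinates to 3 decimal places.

v -3.972 1.182 -1.644
v -3.423 1.577 -2.448
v -2.399 1.433 -1.819
v -2.948 1.038 -1.016
v -3.622 2.105 -2.003
v -2.598 1.961 -1.374
v -3.985 2.201 -1.39
v -2.961 2.057 -0.762
v -4.341 1.82 -0.897
v -3.318 1.676 -0.268
v -4.525 1.141 -0.753
v -3.501 0.997 -0.124
v -4.45 0.481 -1.026
v -3.426 0.337 -0.397
v -4.151 0.149 -1.589
v -3.127 0.005 -0.96
v -3.768 0.3 -2.177
v -2.745 0.157 -1.549
v -3.481 0.864 -2.516
v -2.457 0.721 -1.888
v -3.609 -4.597 2.729
v -4.798 -3.561 4.007
v -2.78 -3.117 2.3
v -3.97 -2.081 3.577
v -2.49 -4.859 3.983
v -3.68 -3.823 5.26
v -1.662 -3.379 3.553
v -2.851 -2.343 4.831
f 2 1 5
f 2 5 3
f 3 5 6
f 3 6 4
f 5 1 7
f 5 7 6
f 6 7 8
f 6 8 4
f 7 1 9
f 7 9 8
f 8 9 10
f 8 10 4
f 9 1 11
f 9 11 10
f 10 11 12
f 10 12 4
f 11 1 13
f 11 13 12
f 12 13 14
f 12 14 4
f 13 1 15
f 13 15 14
f 14 15 16
f 14 16 4
f 15 1 17
f 15 17 16
f 16 17 18
f 16 18 4
f 17 1 19
f 17 19 18
f 18 19 20
f 18 20 4
f 19 1 2
f 19 2 20
f 20 2 3
f 20 3 4
f 22 24 21
f 25 22 21
f 21 24 23
f 23 25 21
f 22 28 24
f 26 22 25
f 26 28 22
f 24 28 23
f 27 25 23
f 23 28 27
f 27 26 25
f 28 26 27



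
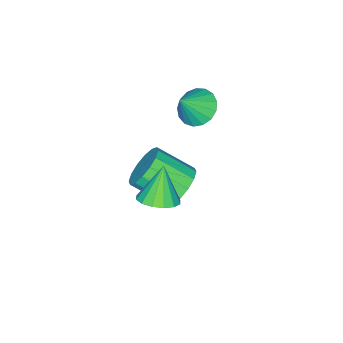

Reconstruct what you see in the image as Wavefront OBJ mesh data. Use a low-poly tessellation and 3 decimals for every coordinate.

v -1.663 0.559 -0.339
v -1.327 1.107 0.234
v -0.802 -0.112 1.091
v -1.137 -0.659 0.519
v -1.742 1.029 0.377
v -1.216 -0.189 1.235
v -2.135 0.826 0.329
v -1.609 -0.393 1.187
v -2.401 0.551 0.102
v -1.875 -0.668 0.96
v -2.47 0.278 -0.243
v -1.944 -0.94 0.614
v -2.323 0.081 -0.614
v -1.797 -1.138 0.244
v -1.998 0.012 -0.911
v -1.473 -1.207 -0.054
v -1.584 0.089 -1.055
v -1.058 -1.129 -0.197
v -1.191 0.293 -1.007
v -0.665 -0.926 -0.149
v -0.925 0.568 -0.78
v -0.399 -0.651 0.078
v -0.856 0.84 -0.434
v -0.33 -0.378 0.423
v -1.003 1.038 -0.064
v -0.477 -0.181 0.794
v -3.705 -0.357 1.957
v -3.114 -0.439 1.44
v -2.935 -0.523 2.863
v -3.12 -0.068 1.512
v -3.259 0.237 1.687
v -3.501 0.406 1.924
v -3.79 0.4 2.168
v -4.059 0.221 2.365
v -4.247 -0.091 2.467
v -4.311 -0.463 2.453
v -4.236 -0.811 2.326
v -4.04 -1.055 2.114
v -3.767 -1.139 1.866
v -3.479 -1.044 1.639
v -3.244 -0.791 1.485
v 0.648 1.4 1.594
v 1.312 1.255 1.887
v 0.052 1.16 2.826
v 1.262 1.631 1.936
v 1.048 1.946 1.894
v 0.727 2.114 1.771
v 0.384 2.092 1.601
v 0.113 1.883 1.429
v -0.015 1.546 1.301
v 0.034 1.169 1.252
v 0.248 0.855 1.294
v 0.57 0.686 1.417
v 0.912 0.709 1.587
v 1.184 0.917 1.759
f 2 1 5
f 2 5 3
f 3 5 6
f 3 6 4
f 5 1 7
f 5 7 6
f 6 7 8
f 6 8 4
f 7 1 9
f 7 9 8
f 8 9 10
f 8 10 4
f 9 1 11
f 9 11 10
f 10 11 12
f 10 12 4
f 11 1 13
f 11 13 12
f 12 13 14
f 12 14 4
f 13 1 15
f 13 15 14
f 14 15 16
f 14 16 4
f 15 1 17
f 15 17 16
f 16 17 18
f 16 18 4
f 17 1 19
f 17 19 18
f 18 19 20
f 18 20 4
f 19 1 21
f 19 21 20
f 20 21 22
f 20 22 4
f 21 1 23
f 21 23 22
f 22 23 24
f 22 24 4
f 23 1 25
f 23 25 24
f 24 25 26
f 24 26 4
f 25 1 2
f 25 2 26
f 26 2 3
f 26 3 4
f 28 27 30
f 28 30 29
f 30 27 31
f 30 31 29
f 31 27 32
f 31 32 29
f 32 27 33
f 32 33 29
f 33 27 34
f 33 34 29
f 34 27 35
f 34 35 29
f 35 27 36
f 35 36 29
f 36 27 37
f 36 37 29
f 37 27 38
f 37 38 29
f 38 27 39
f 38 39 29
f 39 27 40
f 39 40 29
f 40 27 41
f 40 41 29
f 41 27 28
f 41 28 29
f 43 42 45
f 43 45 44
f 45 42 46
f 45 46 44
f 46 42 47
f 46 47 44
f 47 42 48
f 47 48 44
f 48 42 49
f 48 49 44
f 49 42 50
f 49 50 44
f 50 42 51
f 50 51 44
f 51 42 52
f 51 52 44
f 52 42 53
f 52 53 44
f 53 42 54
f 53 54 44
f 54 42 55
f 54 55 44
f 55 42 43
f 55 43 44



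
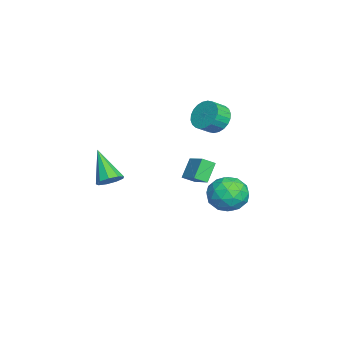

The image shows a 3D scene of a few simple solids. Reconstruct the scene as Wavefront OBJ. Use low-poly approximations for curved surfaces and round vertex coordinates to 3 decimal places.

v -2.787 1.829 -1.167
v -2.57 1.146 -0.749
v -1.677 2.547 -0.572
v -1.459 1.864 -0.154
v -2.001 1.456 -2.186
v -1.783 0.773 -1.768
v -0.89 2.174 -1.591
v -0.673 1.491 -1.173
v -1.643 4.052 -2.446
v -0.774 4.059 -1.606
v -0.906 2.401 -3.194
v -0.037 2.408 -2.354
v -1.183 2.195 -2.035
v -1.639 3.215 -1.573
v -0.041 3.245 -3.227
v -0.497 4.265 -2.765
v 0.217 3.561 -2.089
v -0.489 2.912 -1.352
v -1.191 3.548 -3.448
v -1.897 2.899 -2.711
v -1.273 4.2 -1.961
v -0.407 2.26 -2.839
v -1.081 2.134 -2.652
v -0.57 2.139 -2.158
v -1.782 3.704 -1.941
v -1.27 3.709 -1.447
v -1.511 2.613 -1.699
v -0.41 2.751 -3.353
v 0.102 2.756 -2.859
v -1.11 4.321 -2.642
v -0.599 4.326 -2.148
v -0.169 3.847 -3.101
v -0.18 3.912 -1.751
v 0.253 2.941 -2.19
v 0.251 3.433 -2.703
v -0.017 4.033 -2.432
v -0.595 3.531 -1.317
v -0.162 2.56 -1.757
v -0.836 2.435 -1.569
v -1.103 3.035 -1.298
v -0.013 3.237 -1.601
v -1.518 3.9 -3.043
v -1.085 2.929 -3.483
v -0.577 3.425 -3.502
v -0.844 4.025 -3.231
v -1.933 3.519 -2.61
v -1.5 2.548 -3.049
v -1.663 2.427 -2.368
v -1.931 3.027 -2.097
v -1.667 3.223 -3.199
v 3.266 -2.431 0.637
v 3.81 -2.88 0.864
v 2.014 -3.189 2.143
v 3.837 -2.438 1.109
v 3.597 -1.992 1.133
v 3.202 -1.753 0.925
v 2.838 -1.83 0.583
v 2.674 -2.189 0.266
v 2.787 -2.661 0.123
v 3.124 -3.026 0.22
v 3.528 -3.112 0.513
v -3.946 2.501 1.567
v -3.324 2.348 0.825
v -2.813 1.685 1.391
v -3.434 1.839 2.133
v -3.152 2.637 1.008
v -2.641 1.974 1.573
v -3.101 2.904 1.276
v -2.59 2.242 1.841
v -3.179 3.111 1.589
v -2.667 2.448 2.154
v -3.373 3.225 1.898
v -2.862 2.562 2.463
v -3.654 3.228 2.156
v -3.143 2.566 2.722
v -3.98 3.121 2.326
v -3.469 2.459 2.891
v -4.301 2.92 2.379
v -3.789 2.257 2.945
v -4.567 2.655 2.309
v -4.056 1.992 2.875
v -4.739 2.366 2.127
v -4.228 1.703 2.692
v -4.79 2.098 1.859
v -4.279 1.436 2.424
v -4.713 1.892 1.546
v -4.201 1.229 2.111
v -4.518 1.778 1.237
v -4.007 1.115 1.802
v -4.237 1.774 0.978
v -3.726 1.112 1.544
v -3.911 1.881 0.809
v -3.4 1.219 1.374
v -3.591 2.083 0.755
v -3.079 1.42 1.321
f 2 4 1
f 5 2 1
f 1 4 3
f 3 5 1
f 2 8 4
f 6 2 5
f 6 8 2
f 4 8 3
f 7 5 3
f 3 8 7
f 7 6 5
f 8 6 7
f 9 46 25
f 46 20 49
f 25 49 14
f 46 49 25
f 9 25 21
f 25 14 26
f 21 26 10
f 25 26 21
f 9 21 30
f 21 10 31
f 30 31 16
f 21 31 30
f 9 30 42
f 30 16 45
f 42 45 19
f 30 45 42
f 9 42 46
f 42 19 50
f 46 50 20
f 42 50 46
f 10 26 37
f 26 14 40
f 37 40 18
f 26 40 37
f 14 49 27
f 49 20 48
f 27 48 13
f 49 48 27
f 20 50 47
f 50 19 43
f 47 43 11
f 50 43 47
f 19 45 44
f 45 16 32
f 44 32 15
f 45 32 44
f 16 31 36
f 31 10 33
f 36 33 17
f 31 33 36
f 12 38 24
f 38 18 39
f 24 39 13
f 38 39 24
f 12 24 22
f 24 13 23
f 22 23 11
f 24 23 22
f 12 22 29
f 22 11 28
f 29 28 15
f 22 28 29
f 12 29 34
f 29 15 35
f 34 35 17
f 29 35 34
f 12 34 38
f 34 17 41
f 38 41 18
f 34 41 38
f 13 39 27
f 39 18 40
f 27 40 14
f 39 40 27
f 11 23 47
f 23 13 48
f 47 48 20
f 23 48 47
f 15 28 44
f 28 11 43
f 44 43 19
f 28 43 44
f 17 35 36
f 35 15 32
f 36 32 16
f 35 32 36
f 18 41 37
f 41 17 33
f 37 33 10
f 41 33 37
f 52 51 54
f 52 54 53
f 54 51 55
f 54 55 53
f 55 51 56
f 55 56 53
f 56 51 57
f 56 57 53
f 57 51 58
f 57 58 53
f 58 51 59
f 58 59 53
f 59 51 60
f 59 60 53
f 60 51 61
f 60 61 53
f 61 51 52
f 61 52 53
f 63 62 66
f 63 66 64
f 64 66 67
f 64 67 65
f 66 62 68
f 66 68 67
f 67 68 69
f 67 69 65
f 68 62 70
f 68 70 69
f 69 70 71
f 69 71 65
f 70 62 72
f 70 72 71
f 71 72 73
f 71 73 65
f 72 62 74
f 72 74 73
f 73 74 75
f 73 75 65
f 74 62 76
f 74 76 75
f 75 76 77
f 75 77 65
f 76 62 78
f 76 78 77
f 77 78 79
f 77 79 65
f 78 62 80
f 78 80 79
f 79 80 81
f 79 81 65
f 80 62 82
f 80 82 81
f 81 82 83
f 81 83 65
f 82 62 84
f 82 84 83
f 83 84 85
f 83 85 65
f 84 62 86
f 84 86 85
f 85 86 87
f 85 87 65
f 86 62 88
f 86 88 87
f 87 88 89
f 87 89 65
f 88 62 90
f 88 90 89
f 89 90 91
f 89 91 65
f 90 62 92
f 90 92 91
f 91 92 93
f 91 93 65
f 92 62 94
f 92 94 93
f 93 94 95
f 93 95 65
f 94 62 63
f 94 63 95
f 95 63 64
f 95 64 65



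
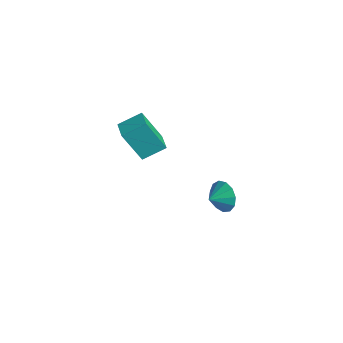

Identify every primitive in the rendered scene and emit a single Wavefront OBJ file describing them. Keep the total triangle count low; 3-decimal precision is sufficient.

v -1.481 0.309 -3.104
v -1.12 0.678 -2.247
v -1.299 -0.629 -2.776
v -1.673 0.599 -2.166
v -2.164 0.428 -2.383
v -2.438 0.22 -2.829
v -2.409 0.039 -3.362
v -2.084 -0.055 -3.813
v -1.569 -0.034 -4.039
v -1.025 0.096 -3.968
v -0.626 0.293 -3.623
v -0.499 0.496 -3.113
v -0.683 0.639 -2.6
v -2.799 -3.979 1.898
v -3.303 -4.865 3.825
v -2.545 -2.727 2.54
v -3.05 -3.613 4.467
v -1.67 -4.287 2.053
v -2.175 -5.173 3.98
v -1.417 -3.035 2.695
v -1.921 -3.921 4.622
f 2 1 4
f 2 4 3
f 4 1 5
f 4 5 3
f 5 1 6
f 5 6 3
f 6 1 7
f 6 7 3
f 7 1 8
f 7 8 3
f 8 1 9
f 8 9 3
f 9 1 10
f 9 10 3
f 10 1 11
f 10 11 3
f 11 1 12
f 11 12 3
f 12 1 13
f 12 13 3
f 13 1 2
f 13 2 3
f 15 17 14
f 18 15 14
f 14 17 16
f 16 18 14
f 15 21 17
f 19 15 18
f 19 21 15
f 17 21 16
f 20 18 16
f 16 21 20
f 20 19 18
f 21 19 20



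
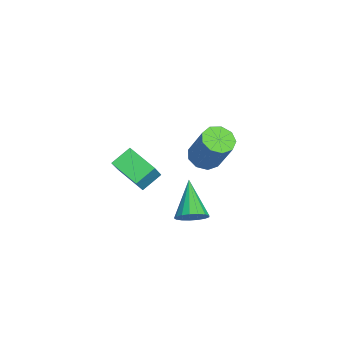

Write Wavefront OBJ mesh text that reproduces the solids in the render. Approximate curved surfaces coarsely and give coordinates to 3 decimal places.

v -3.419 2.851 -2.073
v -2.768 2.527 -2.213
v -2.131 3.105 -0.587
v -2.781 3.429 -0.447
v -2.765 3.003 -2.384
v -2.127 3.582 -0.758
v -3.067 3.408 -2.409
v -2.43 3.987 -0.783
v -3.534 3.553 -2.278
v -2.897 4.131 -0.651
v -3.947 3.368 -2.05
v -3.31 3.947 -0.424
v -4.113 2.942 -1.833
v -3.475 3.52 -0.207
v -3.954 2.473 -1.729
v -3.316 3.051 -0.103
v -3.544 2.181 -1.785
v -2.907 2.759 -0.159
v -3.076 2.202 -1.977
v -2.439 2.78 -0.35
v 0.391 0.309 1.194
v 1.06 0.106 2.169
v 1.287 1.289 0.783
v 1.956 1.086 1.758
v 0.904 -0.366 0.702
v 1.573 -0.569 1.677
v 1.8 0.614 0.291
v 2.469 0.411 1.266
v 0.292 2.442 -2.706
v 0.654 2.694 -2.162
v -1.172 2.278 -1.654
v 0.522 2.967 -2.304
v 0.337 3.12 -2.538
v 0.141 3.118 -2.81
v -0.019 2.96 -3.058
v -0.108 2.684 -3.226
v -0.106 2.353 -3.274
v -0.012 2.041 -3.192
v 0.151 1.822 -2.999
v 0.347 1.745 -2.738
v 0.53 1.827 -2.47
v 0.659 2.051 -2.256
v 0.704 2.363 -2.145
f 2 1 5
f 2 5 3
f 3 5 6
f 3 6 4
f 5 1 7
f 5 7 6
f 6 7 8
f 6 8 4
f 7 1 9
f 7 9 8
f 8 9 10
f 8 10 4
f 9 1 11
f 9 11 10
f 10 11 12
f 10 12 4
f 11 1 13
f 11 13 12
f 12 13 14
f 12 14 4
f 13 1 15
f 13 15 14
f 14 15 16
f 14 16 4
f 15 1 17
f 15 17 16
f 16 17 18
f 16 18 4
f 17 1 19
f 17 19 18
f 18 19 20
f 18 20 4
f 19 1 2
f 19 2 20
f 20 2 3
f 20 3 4
f 22 24 21
f 25 22 21
f 21 24 23
f 23 25 21
f 22 28 24
f 26 22 25
f 26 28 22
f 24 28 23
f 27 25 23
f 23 28 27
f 27 26 25
f 28 26 27
f 30 29 32
f 30 32 31
f 32 29 33
f 32 33 31
f 33 29 34
f 33 34 31
f 34 29 35
f 34 35 31
f 35 29 36
f 35 36 31
f 36 29 37
f 36 37 31
f 37 29 38
f 37 38 31
f 38 29 39
f 38 39 31
f 39 29 40
f 39 40 31
f 40 29 41
f 40 41 31
f 41 29 42
f 41 42 31
f 42 29 43
f 42 43 31
f 43 29 30
f 43 30 31



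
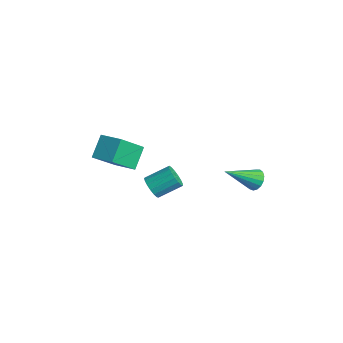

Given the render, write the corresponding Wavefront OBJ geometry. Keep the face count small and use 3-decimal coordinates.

v 0.243 -0.731 -3.234
v 0.826 -0.785 -3.438
v 1.14 0.297 -2.831
v 0.557 0.351 -2.626
v 0.691 -0.627 -3.65
v 1.005 0.455 -3.042
v 0.453 -0.493 -3.766
v 0.767 0.589 -3.159
v 0.167 -0.413 -3.761
v 0.481 0.669 -3.153
v -0.101 -0.406 -3.634
v 0.213 0.676 -3.027
v -0.291 -0.474 -3.416
v 0.023 0.608 -2.809
v -0.358 -0.6 -3.156
v -0.044 0.482 -2.549
v -0.288 -0.756 -2.914
v 0.026 0.326 -2.307
v -0.096 -0.907 -2.745
v 0.218 0.175 -2.138
v 0.174 -1.017 -2.688
v 0.488 0.065 -2.081
v 0.459 -1.062 -2.756
v 0.773 0.02 -2.149
v 0.695 -1.031 -2.933
v 1.009 0.051 -2.326
v 0.827 -0.931 -3.18
v 1.141 0.151 -2.572
v 2.795 3.161 -2.454
v 3.295 2.934 -2.64
v 2.505 1.699 -1.446
v 3.367 3.077 -2.413
v 3.308 3.238 -2.195
v 3.131 3.383 -2.037
v 2.877 3.476 -1.974
v 2.605 3.497 -2.021
v 2.375 3.442 -2.168
v 2.242 3.322 -2.38
v 2.236 3.165 -2.609
v 2.357 3.008 -2.803
v 2.579 2.885 -2.916
v 2.85 2.826 -2.924
v 3.108 2.844 -2.825
v -0.077 -1.907 0.188
v 0.123 -3.128 1.384
v 0.956 -1.478 0.454
v 1.156 -2.698 1.649
v 0.444 -2.642 -0.649
v 0.644 -3.862 0.546
v 1.477 -2.212 -0.384
v 1.677 -3.433 0.812
f 2 1 5
f 2 5 3
f 3 5 6
f 3 6 4
f 5 1 7
f 5 7 6
f 6 7 8
f 6 8 4
f 7 1 9
f 7 9 8
f 8 9 10
f 8 10 4
f 9 1 11
f 9 11 10
f 10 11 12
f 10 12 4
f 11 1 13
f 11 13 12
f 12 13 14
f 12 14 4
f 13 1 15
f 13 15 14
f 14 15 16
f 14 16 4
f 15 1 17
f 15 17 16
f 16 17 18
f 16 18 4
f 17 1 19
f 17 19 18
f 18 19 20
f 18 20 4
f 19 1 21
f 19 21 20
f 20 21 22
f 20 22 4
f 21 1 23
f 21 23 22
f 22 23 24
f 22 24 4
f 23 1 25
f 23 25 24
f 24 25 26
f 24 26 4
f 25 1 27
f 25 27 26
f 26 27 28
f 26 28 4
f 27 1 2
f 27 2 28
f 28 2 3
f 28 3 4
f 30 29 32
f 30 32 31
f 32 29 33
f 32 33 31
f 33 29 34
f 33 34 31
f 34 29 35
f 34 35 31
f 35 29 36
f 35 36 31
f 36 29 37
f 36 37 31
f 37 29 38
f 37 38 31
f 38 29 39
f 38 39 31
f 39 29 40
f 39 40 31
f 40 29 41
f 40 41 31
f 41 29 42
f 41 42 31
f 42 29 43
f 42 43 31
f 43 29 30
f 43 30 31
f 45 47 44
f 48 45 44
f 44 47 46
f 46 48 44
f 45 51 47
f 49 45 48
f 49 51 45
f 47 51 46
f 50 48 46
f 46 51 50
f 50 49 48
f 51 49 50



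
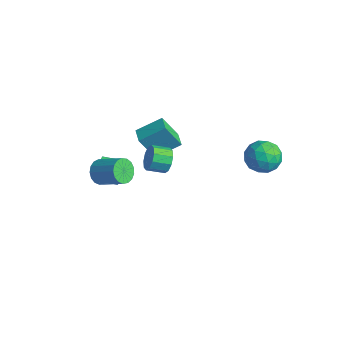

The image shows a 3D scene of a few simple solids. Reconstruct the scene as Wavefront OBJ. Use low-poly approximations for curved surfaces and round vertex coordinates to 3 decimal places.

v 2.333 2.367 1.734
v 3.06 3.042 2.194
v 3.46 2.058 0.406
v 4.187 2.733 0.866
v 3.953 1.776 1.34
v 3.257 1.967 2.161
v 3.263 3.133 0.439
v 2.567 3.324 1.26
v 3.635 3.515 1.394
v 4.062 2.676 1.95
v 2.458 2.424 0.65
v 2.885 1.585 1.206
v 2.598 2.732 2.081
v 3.922 2.368 0.519
v 3.785 1.806 0.798
v 4.212 2.202 1.068
v 2.713 2.1 2.061
v 3.141 2.496 2.332
v 3.666 1.752 1.83
v 3.379 2.604 0.268
v 3.807 3 0.539
v 2.308 2.898 1.532
v 2.735 3.294 1.802
v 2.854 3.348 0.77
v 3.363 3.407 1.881
v 4.025 3.225 1.1
v 3.482 3.46 0.849
v 3.073 3.573 1.332
v 3.614 2.913 2.208
v 4.276 2.732 1.427
v 4.139 2.169 1.706
v 3.729 2.281 2.188
v 3.952 3.192 1.737
v 2.244 2.368 1.173
v 2.906 2.187 0.392
v 2.791 2.819 0.412
v 2.381 2.931 0.894
v 2.495 1.875 1.5
v 3.157 1.693 0.719
v 3.447 1.527 1.268
v 3.038 1.64 1.751
v 2.568 1.908 0.863
v -2.556 -3.973 -0.783
v -2.112 -4.025 -1.458
v -0.7 -3.459 -0.573
v -1.144 -3.407 0.103
v -2.252 -3.663 -1.466
v -0.84 -3.097 -0.581
v -2.461 -3.373 -1.318
v -1.049 -2.807 -0.433
v -2.692 -3.22 -1.047
v -1.28 -2.654 -0.162
v -2.892 -3.239 -0.715
v -1.48 -2.673 0.17
v -3.015 -3.427 -0.399
v -1.603 -2.861 0.486
v -3.033 -3.74 -0.171
v -1.621 -3.174 0.714
v -2.941 -4.106 -0.083
v -1.529 -3.54 0.802
v -2.762 -4.442 -0.155
v -1.35 -3.876 0.73
v -2.535 -4.67 -0.371
v -1.123 -4.104 0.514
v -2.313 -4.739 -0.681
v -0.901 -4.173 0.204
v -2.146 -4.632 -1.015
v -0.734 -4.066 -0.129
v -2.074 -4.374 -1.295
v -0.662 -3.808 -0.41
v -3.052 -0.158 -1.16
v -3.484 -0.93 0.419
v -2.42 1.184 -0.33
v -2.852 0.412 1.249
v -2.128 -0.612 -1.129
v -2.56 -1.384 0.45
v -1.496 0.73 -0.299
v -1.928 -0.042 1.28
v -4.13 -3.147 -3.386
v -4.025 -3.26 -2.176
v -4.786 -2.263 -3.247
v -4.681 -2.375 -2.037
v -3.159 -2.425 -3.403
v -3.054 -2.537 -2.193
v -3.815 -1.54 -3.264
v -3.71 -1.653 -2.054
v -0.257 -1.152 0.392
v 0.201 -1.13 1.06
v -0.305 -2.007 1.435
v -0.763 -2.028 0.768
v -0.209 -0.857 1.145
v -0.716 -1.734 1.521
v -0.638 -0.696 0.943
v -1.144 -1.573 1.318
v -0.921 -0.709 0.53
v -1.427 -1.586 0.906
v -0.95 -0.891 0.065
v -1.457 -1.768 0.44
v -0.715 -1.173 -0.275
v -1.221 -2.05 0.1
v -0.304 -1.446 -0.361
v -0.811 -2.323 0.015
v 0.124 -1.607 -0.158
v -0.382 -2.484 0.217
v 0.407 -1.594 0.254
v -0.099 -2.471 0.63
v 0.437 -1.412 0.72
v -0.07 -2.289 1.095
f 1 38 17
f 38 12 41
f 17 41 6
f 38 41 17
f 1 17 13
f 17 6 18
f 13 18 2
f 17 18 13
f 1 13 22
f 13 2 23
f 22 23 8
f 13 23 22
f 1 22 34
f 22 8 37
f 34 37 11
f 22 37 34
f 1 34 38
f 34 11 42
f 38 42 12
f 34 42 38
f 2 18 29
f 18 6 32
f 29 32 10
f 18 32 29
f 6 41 19
f 41 12 40
f 19 40 5
f 41 40 19
f 12 42 39
f 42 11 35
f 39 35 3
f 42 35 39
f 11 37 36
f 37 8 24
f 36 24 7
f 37 24 36
f 8 23 28
f 23 2 25
f 28 25 9
f 23 25 28
f 4 30 16
f 30 10 31
f 16 31 5
f 30 31 16
f 4 16 14
f 16 5 15
f 14 15 3
f 16 15 14
f 4 14 21
f 14 3 20
f 21 20 7
f 14 20 21
f 4 21 26
f 21 7 27
f 26 27 9
f 21 27 26
f 4 26 30
f 26 9 33
f 30 33 10
f 26 33 30
f 5 31 19
f 31 10 32
f 19 32 6
f 31 32 19
f 3 15 39
f 15 5 40
f 39 40 12
f 15 40 39
f 7 20 36
f 20 3 35
f 36 35 11
f 20 35 36
f 9 27 28
f 27 7 24
f 28 24 8
f 27 24 28
f 10 33 29
f 33 9 25
f 29 25 2
f 33 25 29
f 44 43 47
f 44 47 45
f 45 47 48
f 45 48 46
f 47 43 49
f 47 49 48
f 48 49 50
f 48 50 46
f 49 43 51
f 49 51 50
f 50 51 52
f 50 52 46
f 51 43 53
f 51 53 52
f 52 53 54
f 52 54 46
f 53 43 55
f 53 55 54
f 54 55 56
f 54 56 46
f 55 43 57
f 55 57 56
f 56 57 58
f 56 58 46
f 57 43 59
f 57 59 58
f 58 59 60
f 58 60 46
f 59 43 61
f 59 61 60
f 60 61 62
f 60 62 46
f 61 43 63
f 61 63 62
f 62 63 64
f 62 64 46
f 63 43 65
f 63 65 64
f 64 65 66
f 64 66 46
f 65 43 67
f 65 67 66
f 66 67 68
f 66 68 46
f 67 43 69
f 67 69 68
f 68 69 70
f 68 70 46
f 69 43 44
f 69 44 70
f 70 44 45
f 70 45 46
f 72 74 71
f 75 72 71
f 71 74 73
f 73 75 71
f 72 78 74
f 76 72 75
f 76 78 72
f 74 78 73
f 77 75 73
f 73 78 77
f 77 76 75
f 78 76 77
f 80 82 79
f 83 80 79
f 79 82 81
f 81 83 79
f 80 86 82
f 84 80 83
f 84 86 80
f 82 86 81
f 85 83 81
f 81 86 85
f 85 84 83
f 86 84 85
f 88 87 91
f 88 91 89
f 89 91 92
f 89 92 90
f 91 87 93
f 91 93 92
f 92 93 94
f 92 94 90
f 93 87 95
f 93 95 94
f 94 95 96
f 94 96 90
f 95 87 97
f 95 97 96
f 96 97 98
f 96 98 90
f 97 87 99
f 97 99 98
f 98 99 100
f 98 100 90
f 99 87 101
f 99 101 100
f 100 101 102
f 100 102 90
f 101 87 103
f 101 103 102
f 102 103 104
f 102 104 90
f 103 87 105
f 103 105 104
f 104 105 106
f 104 106 90
f 105 87 107
f 105 107 106
f 106 107 108
f 106 108 90
f 107 87 88
f 107 88 108
f 108 88 89
f 108 89 90



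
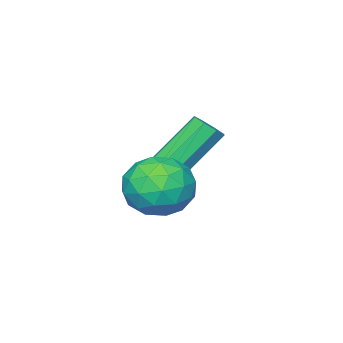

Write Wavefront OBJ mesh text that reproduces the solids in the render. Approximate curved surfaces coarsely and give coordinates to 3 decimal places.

v 1.167 3.458 1.224
v 2.07 3.117 1.161
v 0.65 2.023 1.579
v 1.553 1.682 1.516
v 1.309 2.276 2.24
v 1.629 3.162 2.021
v 1.091 1.978 0.719
v 1.411 2.864 0.5
v 2.023 2.202 0.849
v 2.158 2.386 1.789
v 0.562 2.754 0.951
v 0.697 2.938 1.891
v 1.664 3.413 1.162
v 1.056 1.727 1.578
v 0.913 2.076 2.004
v 1.444 1.875 1.967
v 1.404 3.44 1.667
v 1.935 3.239 1.63
v 1.488 2.745 2.264
v 0.785 1.901 1.11
v 1.316 1.7 1.073
v 1.276 3.265 0.773
v 1.807 3.064 0.736
v 1.232 2.395 0.476
v 2.167 2.675 0.941
v 1.863 1.832 1.15
v 1.592 2.006 0.681
v 1.78 2.527 0.552
v 2.246 2.783 1.494
v 1.943 1.94 1.702
v 1.799 2.289 2.128
v 1.987 2.81 1.999
v 2.219 2.246 1.31
v 0.777 3.2 1.038
v 0.474 2.357 1.246
v 0.733 2.33 0.741
v 0.921 2.851 0.612
v 0.857 3.308 1.59
v 0.553 2.465 1.799
v 0.94 2.613 2.188
v 1.128 3.134 2.059
v 0.501 2.894 1.43
v -0.172 1.033 0.68
v 0.226 1.219 0.939
v -1.05 1.772 2.5
v -1.448 1.587 2.24
v 0.06 1.487 0.709
v -1.216 2.04 2.269
v -0.242 1.489 0.461
v -1.518 2.042 2.022
v -0.503 1.224 0.342
v -1.778 1.778 1.902
v -0.57 0.848 0.42
v -1.846 1.401 1.981
v -0.404 0.58 0.651
v -1.68 1.133 2.211
v -0.102 0.578 0.898
v -1.378 1.131 2.459
v 0.158 0.842 1.018
v -1.117 1.396 2.578
f 1 38 17
f 38 12 41
f 17 41 6
f 38 41 17
f 1 17 13
f 17 6 18
f 13 18 2
f 17 18 13
f 1 13 22
f 13 2 23
f 22 23 8
f 13 23 22
f 1 22 34
f 22 8 37
f 34 37 11
f 22 37 34
f 1 34 38
f 34 11 42
f 38 42 12
f 34 42 38
f 2 18 29
f 18 6 32
f 29 32 10
f 18 32 29
f 6 41 19
f 41 12 40
f 19 40 5
f 41 40 19
f 12 42 39
f 42 11 35
f 39 35 3
f 42 35 39
f 11 37 36
f 37 8 24
f 36 24 7
f 37 24 36
f 8 23 28
f 23 2 25
f 28 25 9
f 23 25 28
f 4 30 16
f 30 10 31
f 16 31 5
f 30 31 16
f 4 16 14
f 16 5 15
f 14 15 3
f 16 15 14
f 4 14 21
f 14 3 20
f 21 20 7
f 14 20 21
f 4 21 26
f 21 7 27
f 26 27 9
f 21 27 26
f 4 26 30
f 26 9 33
f 30 33 10
f 26 33 30
f 5 31 19
f 31 10 32
f 19 32 6
f 31 32 19
f 3 15 39
f 15 5 40
f 39 40 12
f 15 40 39
f 7 20 36
f 20 3 35
f 36 35 11
f 20 35 36
f 9 27 28
f 27 7 24
f 28 24 8
f 27 24 28
f 10 33 29
f 33 9 25
f 29 25 2
f 33 25 29
f 44 43 47
f 44 47 45
f 45 47 48
f 45 48 46
f 47 43 49
f 47 49 48
f 48 49 50
f 48 50 46
f 49 43 51
f 49 51 50
f 50 51 52
f 50 52 46
f 51 43 53
f 51 53 52
f 52 53 54
f 52 54 46
f 53 43 55
f 53 55 54
f 54 55 56
f 54 56 46
f 55 43 57
f 55 57 56
f 56 57 58
f 56 58 46
f 57 43 59
f 57 59 58
f 58 59 60
f 58 60 46
f 59 43 44
f 59 44 60
f 60 44 45
f 60 45 46



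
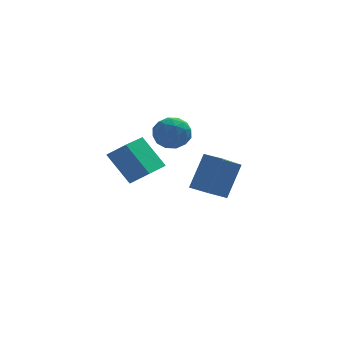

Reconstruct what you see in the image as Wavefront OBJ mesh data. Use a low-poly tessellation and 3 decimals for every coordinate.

v 0.115 4.232 -0.504
v 0.82 3.482 -0.545
v -1.1 3.098 -0.635
v -0.395 2.348 -0.676
v -0.541 2.87 0.2
v 0.21 3.571 0.281
v -0.49 3.009 -1.461
v 0.261 3.71 -1.38
v 0.446 2.725 -1.137
v 0.415 2.64 -0.11
v -0.695 3.94 -1.07
v -0.726 3.855 -0.043
v 0.574 3.956 -0.513
v -0.854 2.624 -0.667
v -0.94 2.931 -0.152
v -0.526 2.49 -0.177
v 0.216 4.009 -0.027
v 0.63 3.568 -0.052
v -0.17 3.209 0.386
v -0.91 3.012 -1.128
v -0.496 2.571 -1.153
v 0.246 4.09 -1.003
v 0.66 3.649 -1.028
v -0.11 3.371 -1.566
v 0.769 3.071 -0.885
v 0.054 2.404 -0.962
v -0.002 2.793 -1.423
v 0.44 3.205 -1.375
v 0.75 3.02 -0.281
v 0.036 2.354 -0.359
v -0.05 2.661 0.156
v 0.392 3.073 0.204
v 0.53 2.576 -0.629
v -0.316 4.226 -0.821
v -1.03 3.56 -0.899
v -0.672 3.507 -1.384
v -0.23 3.919 -1.336
v -0.334 4.176 -0.218
v -1.049 3.509 -0.295
v -0.72 3.375 0.195
v -0.278 3.787 0.243
v -0.81 4.004 -0.551
v 0.402 1.263 -3.391
v 1.225 2.055 -1.558
v 1.521 2.563 -4.456
v 2.345 3.356 -2.623
v 1.215 0.524 -3.437
v 2.039 1.317 -1.604
v 2.335 1.825 -4.502
v 3.158 2.617 -2.669
v -3.88 -2.338 0.665
v -3.056 -2.797 1.438
v -2.97 -0.984 0.498
v -2.146 -1.443 1.271
v -2.934 -3.157 -0.831
v -2.11 -3.616 -0.058
v -2.024 -1.803 -0.998
v -1.2 -2.262 -0.225
f 1 38 17
f 38 12 41
f 17 41 6
f 38 41 17
f 1 17 13
f 17 6 18
f 13 18 2
f 17 18 13
f 1 13 22
f 13 2 23
f 22 23 8
f 13 23 22
f 1 22 34
f 22 8 37
f 34 37 11
f 22 37 34
f 1 34 38
f 34 11 42
f 38 42 12
f 34 42 38
f 2 18 29
f 18 6 32
f 29 32 10
f 18 32 29
f 6 41 19
f 41 12 40
f 19 40 5
f 41 40 19
f 12 42 39
f 42 11 35
f 39 35 3
f 42 35 39
f 11 37 36
f 37 8 24
f 36 24 7
f 37 24 36
f 8 23 28
f 23 2 25
f 28 25 9
f 23 25 28
f 4 30 16
f 30 10 31
f 16 31 5
f 30 31 16
f 4 16 14
f 16 5 15
f 14 15 3
f 16 15 14
f 4 14 21
f 14 3 20
f 21 20 7
f 14 20 21
f 4 21 26
f 21 7 27
f 26 27 9
f 21 27 26
f 4 26 30
f 26 9 33
f 30 33 10
f 26 33 30
f 5 31 19
f 31 10 32
f 19 32 6
f 31 32 19
f 3 15 39
f 15 5 40
f 39 40 12
f 15 40 39
f 7 20 36
f 20 3 35
f 36 35 11
f 20 35 36
f 9 27 28
f 27 7 24
f 28 24 8
f 27 24 28
f 10 33 29
f 33 9 25
f 29 25 2
f 33 25 29
f 44 46 43
f 47 44 43
f 43 46 45
f 45 47 43
f 44 50 46
f 48 44 47
f 48 50 44
f 46 50 45
f 49 47 45
f 45 50 49
f 49 48 47
f 50 48 49
f 52 54 51
f 55 52 51
f 51 54 53
f 53 55 51
f 52 58 54
f 56 52 55
f 56 58 52
f 54 58 53
f 57 55 53
f 53 58 57
f 57 56 55
f 58 56 57



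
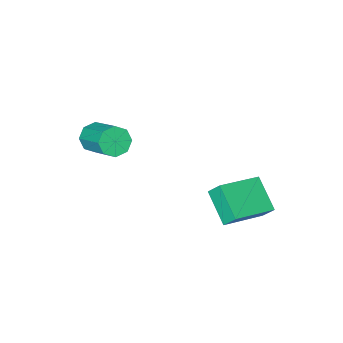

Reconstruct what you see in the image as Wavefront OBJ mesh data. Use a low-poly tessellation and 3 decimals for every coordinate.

v -0.253 0.094 -2.312
v -0.414 0.587 -1.664
v 0.032 1.389 -3.225
v -0.128 1.882 -2.577
v 1.628 0.038 -1.803
v 1.468 0.531 -1.155
v 1.914 1.333 -2.716
v 1.753 1.826 -2.068
v 3.802 -4.129 -0.256
v 4.46 -4.303 -0.094
v 4.636 -2.785 0.818
v 3.978 -2.611 0.656
v 4.428 -4.025 -0.551
v 4.604 -2.506 0.362
v 4.03 -3.808 -0.835
v 4.205 -2.289 0.077
v 3.497 -3.779 -0.78
v 3.673 -2.261 0.132
v 3.144 -3.955 -0.418
v 3.32 -2.437 0.494
v 3.176 -4.234 0.038
v 3.352 -2.715 0.951
v 3.575 -4.451 0.323
v 3.75 -2.932 1.235
v 4.107 -4.479 0.268
v 4.283 -2.961 1.18
f 2 4 1
f 5 2 1
f 1 4 3
f 3 5 1
f 2 8 4
f 6 2 5
f 6 8 2
f 4 8 3
f 7 5 3
f 3 8 7
f 7 6 5
f 8 6 7
f 10 9 13
f 10 13 11
f 11 13 14
f 11 14 12
f 13 9 15
f 13 15 14
f 14 15 16
f 14 16 12
f 15 9 17
f 15 17 16
f 16 17 18
f 16 18 12
f 17 9 19
f 17 19 18
f 18 19 20
f 18 20 12
f 19 9 21
f 19 21 20
f 20 21 22
f 20 22 12
f 21 9 23
f 21 23 22
f 22 23 24
f 22 24 12
f 23 9 25
f 23 25 24
f 24 25 26
f 24 26 12
f 25 9 10
f 25 10 26
f 26 10 11
f 26 11 12



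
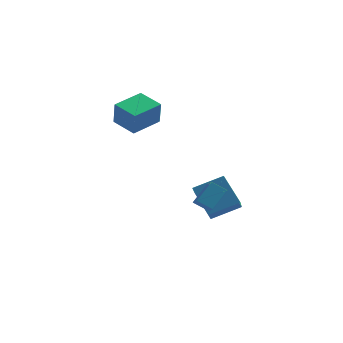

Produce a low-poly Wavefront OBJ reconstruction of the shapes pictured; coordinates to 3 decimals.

v 1.019 -4.103 -1.081
v 0.156 -3.925 -0.547
v 0.786 -3.184 -1.766
v -0.077 -3.006 -1.233
v 1.797 -3.194 -0.127
v 0.934 -3.016 0.406
v 1.564 -2.275 -0.813
v 0.701 -2.097 -0.279
v -0.159 -0.684 -1.457
v 1.57 -0.181 -0.734
v -0.075 0.914 -2.77
v 1.654 1.417 -2.048
v 0.786 -1.897 -2.872
v 2.515 -1.394 -2.15
v 0.87 -0.299 -4.186
v 2.599 0.204 -3.463
v -3.598 2.719 1.018
v -3.495 2.356 2.603
v -4.819 3.853 1.356
v -4.716 3.49 2.942
v -2.184 4.17 1.258
v -2.081 3.807 2.844
v -3.405 5.304 1.597
v -3.302 4.941 3.182
f 2 4 1
f 5 2 1
f 1 4 3
f 3 5 1
f 2 8 4
f 6 2 5
f 6 8 2
f 4 8 3
f 7 5 3
f 3 8 7
f 7 6 5
f 8 6 7
f 10 12 9
f 13 10 9
f 9 12 11
f 11 13 9
f 10 16 12
f 14 10 13
f 14 16 10
f 12 16 11
f 15 13 11
f 11 16 15
f 15 14 13
f 16 14 15
f 18 20 17
f 21 18 17
f 17 20 19
f 19 21 17
f 18 24 20
f 22 18 21
f 22 24 18
f 20 24 19
f 23 21 19
f 19 24 23
f 23 22 21
f 24 22 23



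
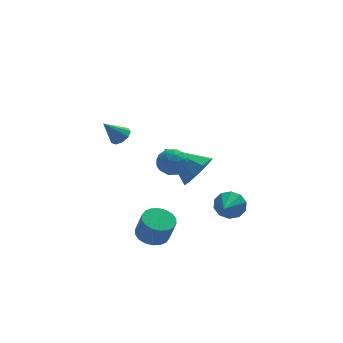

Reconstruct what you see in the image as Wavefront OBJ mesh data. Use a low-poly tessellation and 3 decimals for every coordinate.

v -1.356 -2.528 -3.003
v -0.824 -3.065 -3.294
v -0.592 -3.489 -2.087
v -1.124 -2.952 -1.797
v -0.619 -2.775 -3.232
v -0.387 -3.199 -2.025
v -0.56 -2.436 -3.124
v -0.328 -2.86 -1.917
v -0.659 -2.115 -2.992
v -0.427 -2.539 -1.785
v -0.896 -1.876 -2.863
v -0.664 -2.3 -1.656
v -1.224 -1.767 -2.762
v -0.992 -2.19 -1.555
v -1.578 -1.807 -2.708
v -1.346 -2.231 -1.501
v -1.888 -1.991 -2.713
v -1.656 -2.415 -1.506
v -2.093 -2.281 -2.775
v -1.861 -2.705 -1.568
v -2.152 -2.62 -2.883
v -1.92 -3.044 -1.676
v -2.053 -2.941 -3.015
v -1.821 -3.365 -1.808
v -1.816 -3.18 -3.144
v -1.584 -3.604 -1.937
v -1.488 -3.29 -3.245
v -1.256 -3.713 -2.038
v -1.134 -3.249 -3.299
v -0.902 -3.673 -2.092
v -0.942 -2.553 2.269
v -0.169 -2.495 2.201
v -0.911 -3.665 1.679
v -0.138 -3.607 1.611
v -0.46 -3.715 2.311
v -0.48 -3.028 2.676
v -0.6 -3.132 1.204
v -0.62 -2.445 1.569
v 0.042 -2.853 1.543
v 0.129 -3.213 2.227
v -1.209 -2.947 1.653
v -1.122 -3.307 2.337
v -0.559 -2.427 2.287
v -0.521 -3.733 1.593
v -0.711 -3.797 2.004
v -0.256 -3.763 1.965
v -0.741 -2.74 2.566
v -0.287 -2.706 2.526
v -0.457 -3.423 2.59
v -0.793 -3.454 1.354
v -0.339 -3.42 1.314
v -0.824 -2.397 1.915
v -0.369 -2.363 1.876
v -0.623 -2.737 1.29
v 0.02 -2.603 1.86
v 0.039 -3.256 1.514
v -0.234 -2.977 1.274
v -0.245 -2.573 1.489
v 0.071 -2.815 2.262
v 0.09 -3.468 1.916
v -0.1 -3.532 2.327
v -0.111 -3.128 2.541
v 0.195 -3.025 1.876
v -1.17 -2.692 1.964
v -1.151 -3.345 1.618
v -0.969 -3.032 1.339
v -0.98 -2.628 1.553
v -1.119 -2.904 2.366
v -1.1 -3.557 2.02
v -0.835 -3.587 2.391
v -0.846 -3.183 2.606
v -1.275 -3.135 2.004
v 1.582 1.031 -1.345
v 2.235 1.853 -1.376
v 0.178 2.189 -0.275
v 1.803 1.86 -1.95
v 1.268 1.48 -2.241
v 0.88 0.889 -2.112
v 0.82 0.366 -1.625
v 1.116 0.153 -1.006
v 1.631 0.352 -0.546
v 2.122 0.869 -0.459
v 2.361 1.461 -0.787
v -1.697 3.365 0.16
v -1.244 3.202 0.518
v -2.543 3.255 1.18
v -1.288 3.609 0.525
v -1.524 3.903 0.362
v -1.84 3.945 0.104
v -2.09 3.716 -0.128
v -2.155 3.323 -0.225
v -2.006 2.949 -0.142
v -1.713 2.771 0.082
v -1.412 2.87 0.343
v 2.422 -1.785 -2.041
v 2.927 -1.767 -1.434
v 1.858 -2.915 -1.539
v 2.53 -1.513 -1.307
v 2.092 -1.362 -1.461
v 1.78 -1.373 -1.837
v 1.713 -1.541 -2.29
v 1.918 -1.802 -2.649
v 2.315 -2.057 -2.775
v 2.753 -2.207 -2.621
v 3.065 -2.196 -2.246
v 3.131 -2.028 -1.792
f 2 1 5
f 2 5 3
f 3 5 6
f 3 6 4
f 5 1 7
f 5 7 6
f 6 7 8
f 6 8 4
f 7 1 9
f 7 9 8
f 8 9 10
f 8 10 4
f 9 1 11
f 9 11 10
f 10 11 12
f 10 12 4
f 11 1 13
f 11 13 12
f 12 13 14
f 12 14 4
f 13 1 15
f 13 15 14
f 14 15 16
f 14 16 4
f 15 1 17
f 15 17 16
f 16 17 18
f 16 18 4
f 17 1 19
f 17 19 18
f 18 19 20
f 18 20 4
f 19 1 21
f 19 21 20
f 20 21 22
f 20 22 4
f 21 1 23
f 21 23 22
f 22 23 24
f 22 24 4
f 23 1 25
f 23 25 24
f 24 25 26
f 24 26 4
f 25 1 27
f 25 27 26
f 26 27 28
f 26 28 4
f 27 1 29
f 27 29 28
f 28 29 30
f 28 30 4
f 29 1 2
f 29 2 30
f 30 2 3
f 30 3 4
f 31 68 47
f 68 42 71
f 47 71 36
f 68 71 47
f 31 47 43
f 47 36 48
f 43 48 32
f 47 48 43
f 31 43 52
f 43 32 53
f 52 53 38
f 43 53 52
f 31 52 64
f 52 38 67
f 64 67 41
f 52 67 64
f 31 64 68
f 64 41 72
f 68 72 42
f 64 72 68
f 32 48 59
f 48 36 62
f 59 62 40
f 48 62 59
f 36 71 49
f 71 42 70
f 49 70 35
f 71 70 49
f 42 72 69
f 72 41 65
f 69 65 33
f 72 65 69
f 41 67 66
f 67 38 54
f 66 54 37
f 67 54 66
f 38 53 58
f 53 32 55
f 58 55 39
f 53 55 58
f 34 60 46
f 60 40 61
f 46 61 35
f 60 61 46
f 34 46 44
f 46 35 45
f 44 45 33
f 46 45 44
f 34 44 51
f 44 33 50
f 51 50 37
f 44 50 51
f 34 51 56
f 51 37 57
f 56 57 39
f 51 57 56
f 34 56 60
f 56 39 63
f 60 63 40
f 56 63 60
f 35 61 49
f 61 40 62
f 49 62 36
f 61 62 49
f 33 45 69
f 45 35 70
f 69 70 42
f 45 70 69
f 37 50 66
f 50 33 65
f 66 65 41
f 50 65 66
f 39 57 58
f 57 37 54
f 58 54 38
f 57 54 58
f 40 63 59
f 63 39 55
f 59 55 32
f 63 55 59
f 74 73 76
f 74 76 75
f 76 73 77
f 76 77 75
f 77 73 78
f 77 78 75
f 78 73 79
f 78 79 75
f 79 73 80
f 79 80 75
f 80 73 81
f 80 81 75
f 81 73 82
f 81 82 75
f 82 73 83
f 82 83 75
f 83 73 74
f 83 74 75
f 85 84 87
f 85 87 86
f 87 84 88
f 87 88 86
f 88 84 89
f 88 89 86
f 89 84 90
f 89 90 86
f 90 84 91
f 90 91 86
f 91 84 92
f 91 92 86
f 92 84 93
f 92 93 86
f 93 84 94
f 93 94 86
f 94 84 85
f 94 85 86
f 96 95 98
f 96 98 97
f 98 95 99
f 98 99 97
f 99 95 100
f 99 100 97
f 100 95 101
f 100 101 97
f 101 95 102
f 101 102 97
f 102 95 103
f 102 103 97
f 103 95 104
f 103 104 97
f 104 95 105
f 104 105 97
f 105 95 106
f 105 106 97
f 106 95 96
f 106 96 97

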